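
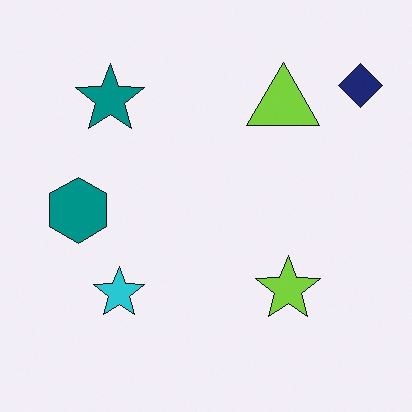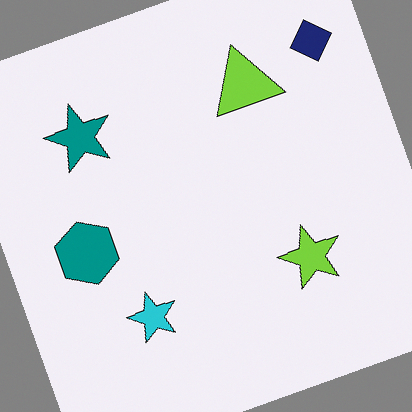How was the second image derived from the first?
The second image is the first rotated counter-clockwise by a moderate amount.

Every shape is tilted by the same angle and the image corners show triangular fill wedges — a whole-image rotation by a non-right angle.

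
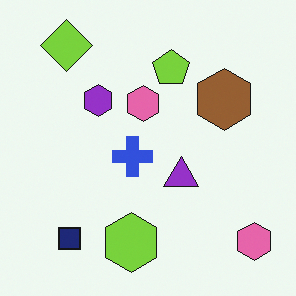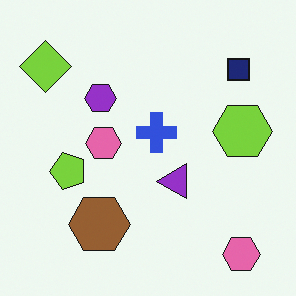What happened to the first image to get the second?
The image was transposed (reflected across the top-left ↔ bottom-right diagonal).

Shapes have swapped their row and column positions — what was in the top-right is now in the bottom-left — a diagonal reflection.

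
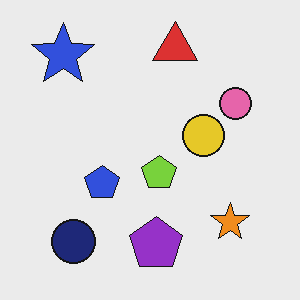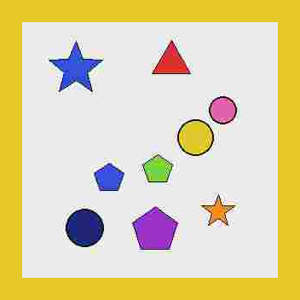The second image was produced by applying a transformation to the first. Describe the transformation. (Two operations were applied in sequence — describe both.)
It was degraded with heavy JPEG compression, then framed with a yellow border.

Blocky 8×8 compression artifacts appear around shape edges and the flat background shows ringing — characteristic JPEG degradation. A solid yellow frame runs around the edge of the second image, with the content slightly shrunk inside it.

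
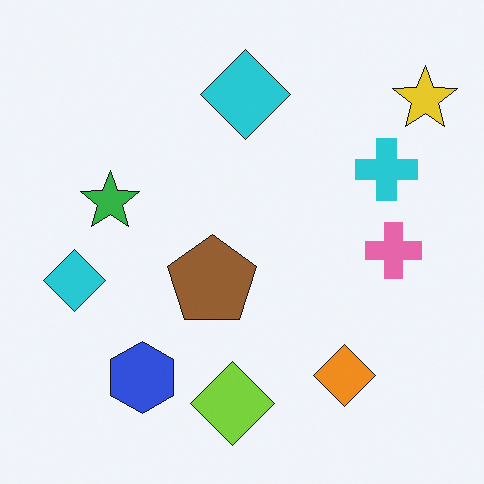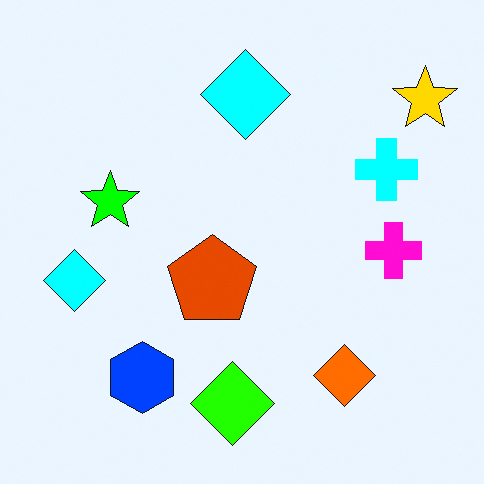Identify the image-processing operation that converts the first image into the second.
It was made much more vivid (saturation change).

All colors are more vivid — a global saturation change.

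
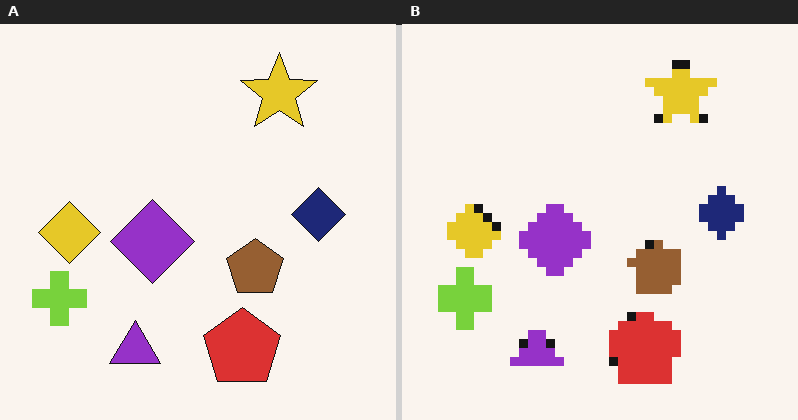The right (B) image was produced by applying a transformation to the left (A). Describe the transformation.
The right (B) image is the left (A) coarsely pixelated.

Shapes are reduced to large square blocks; fine edges and outlines are lost — a downscale-then-upscale (mosaic) effect.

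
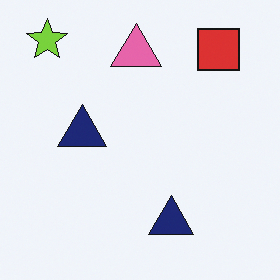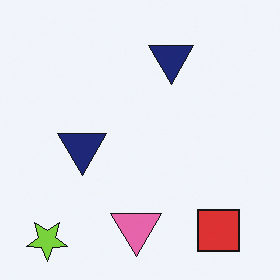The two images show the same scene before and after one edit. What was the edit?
The second image is the first flipped vertically (top ↔ bottom).

The lime star is in the top-left of the first image and the bottom-left of the second — shapes on opposite sides of the horizontal midline have swapped in a mirror flip.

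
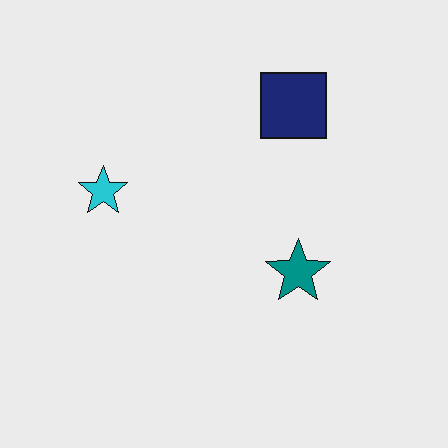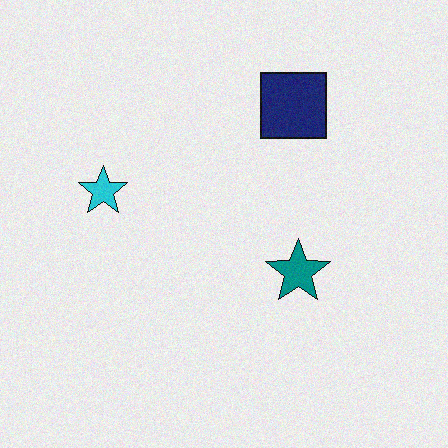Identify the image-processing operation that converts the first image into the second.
The image was degraded with subtle gaussian noise.

Random speckle covers the whole image, including the flat background.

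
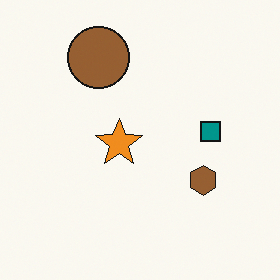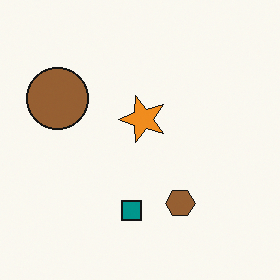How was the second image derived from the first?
This is the original image transposed (reflected across the top-left ↔ bottom-right diagonal).

Shapes have swapped their row and column positions — what was in the top-right is now in the bottom-left — a diagonal reflection.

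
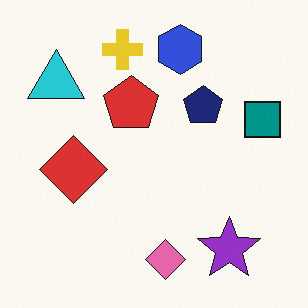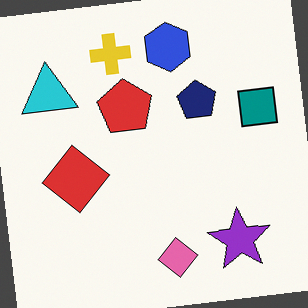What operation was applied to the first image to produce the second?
Rotated counter-clockwise by a small amount.

Every shape is tilted by the same angle and the image corners show triangular fill wedges — a whole-image rotation by a non-right angle.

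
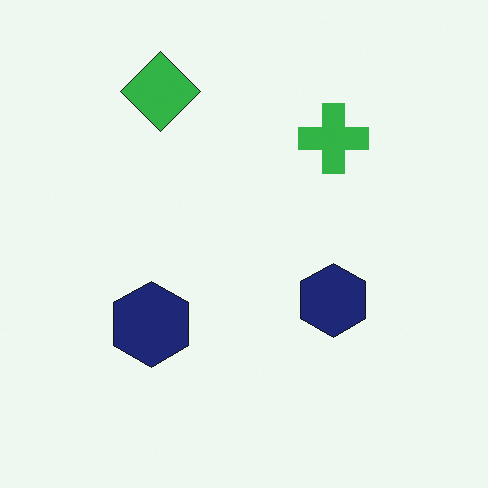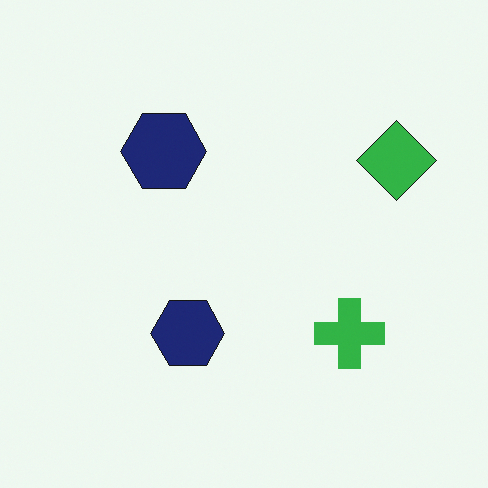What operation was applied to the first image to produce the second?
The second image is the first rotated 90° clockwise.

The green diamond sits in the top-left of the first image and the top-right of the second — consistent with a whole-image 90° clockwise rotation.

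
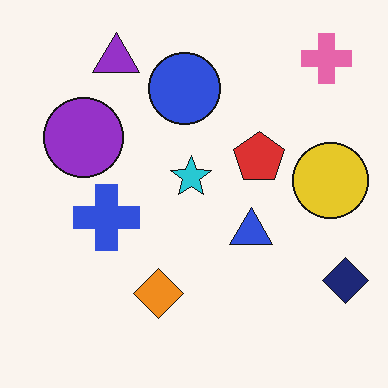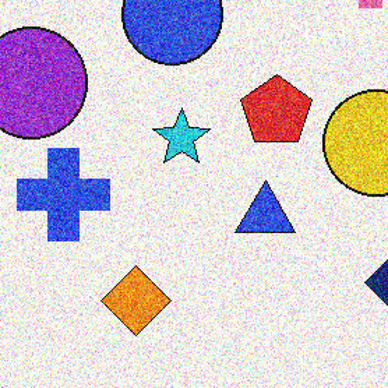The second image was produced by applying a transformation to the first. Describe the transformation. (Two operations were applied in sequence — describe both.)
Degraded with strong gaussian noise, then cropped to a modestly smaller region and rescaled.

Random speckle covers the whole image, including the flat background. The visible shapes are larger and the field of view is narrower; shapes near the original edges may be partly or wholly outside the frame — a crop-and-rescale.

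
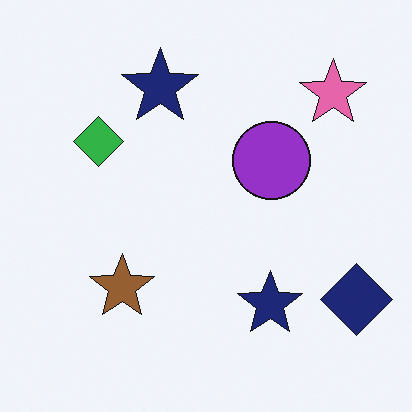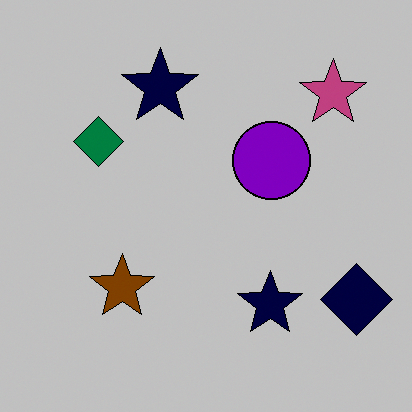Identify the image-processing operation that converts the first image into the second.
The second image is the first aggressively posterized.

Each flat color has snapped to a coarser quantized level — most visibly, the near-white background has dropped to a flat grey.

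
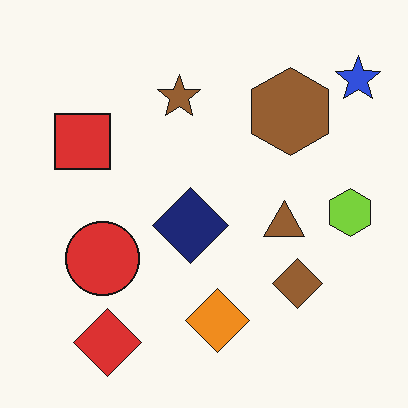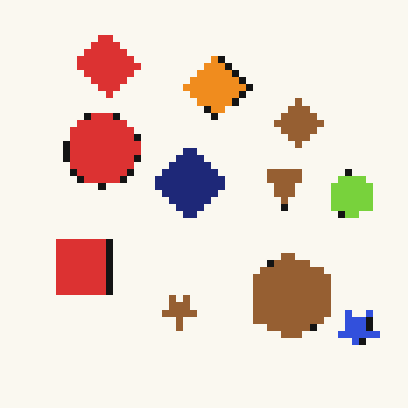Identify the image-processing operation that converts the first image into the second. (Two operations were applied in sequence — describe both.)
The transformation is: moderately pixelated, then flipped vertically (top ↔ bottom).

Shapes are reduced to large square blocks; fine edges and outlines are lost — a downscale-then-upscale (mosaic) effect. The red diamond is in the bottom-left of the first image and the top-left of the second — shapes on opposite sides of the horizontal midline have swapped in a mirror flip.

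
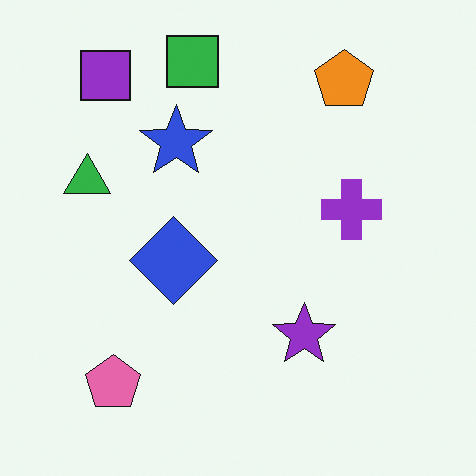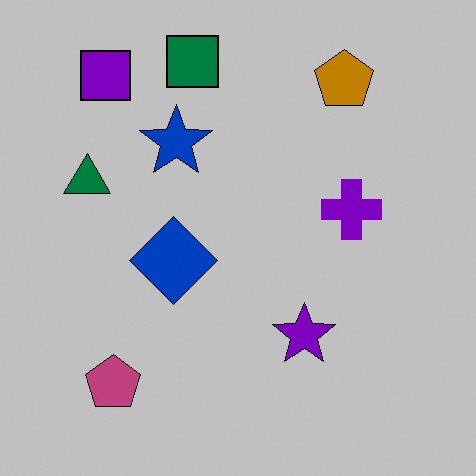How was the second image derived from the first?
The transformation is: heavily posterized to just a handful of flat colors.

Each flat color has snapped to a coarser quantized level — most visibly, the near-white background has dropped to a flat grey.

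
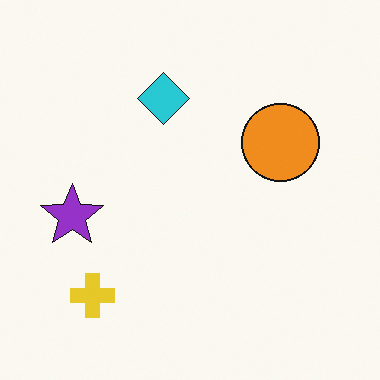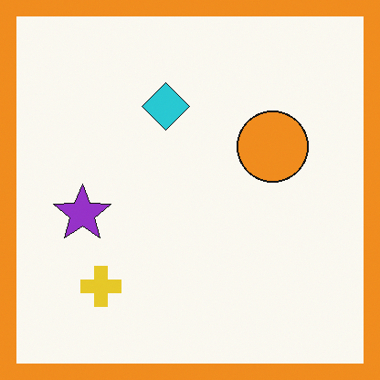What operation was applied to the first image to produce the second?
The image was framed with a orange border.

A solid orange frame runs around the edge of the second image, with the content slightly shrunk inside it.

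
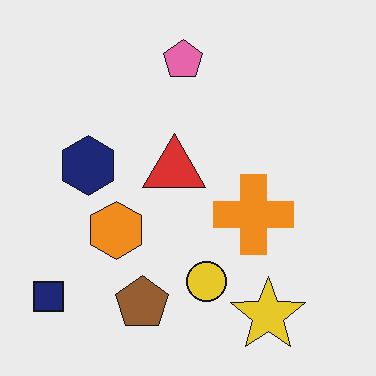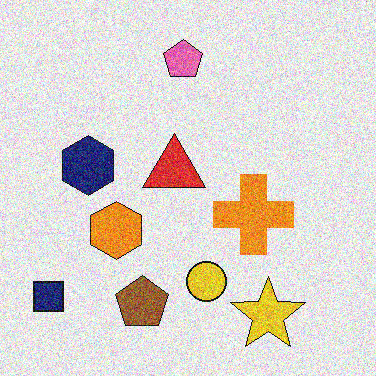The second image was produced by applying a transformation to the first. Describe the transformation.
This is the original image degraded with a thick layer of grain.

Random speckle covers the whole image, including the flat background.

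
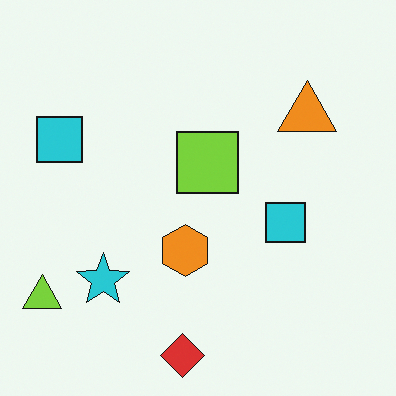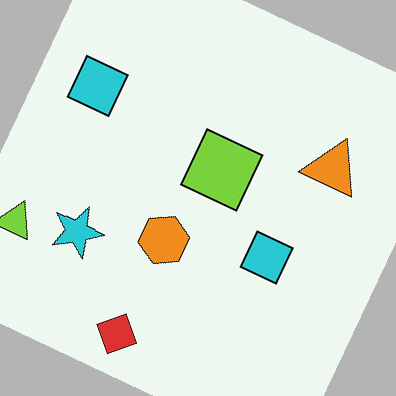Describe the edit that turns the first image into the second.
The image was rotated clockwise by a moderate amount.

Every shape is tilted by the same angle and the image corners show triangular fill wedges — a whole-image rotation by a non-right angle.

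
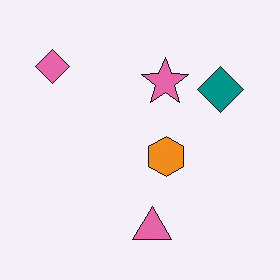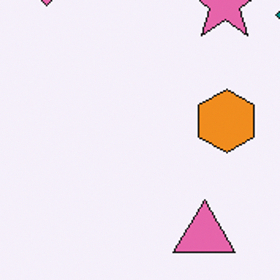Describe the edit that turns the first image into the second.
The image was cropped slightly and scaled back up.

The visible shapes are larger and the field of view is narrower; shapes near the original edges may be partly or wholly outside the frame — a crop-and-rescale.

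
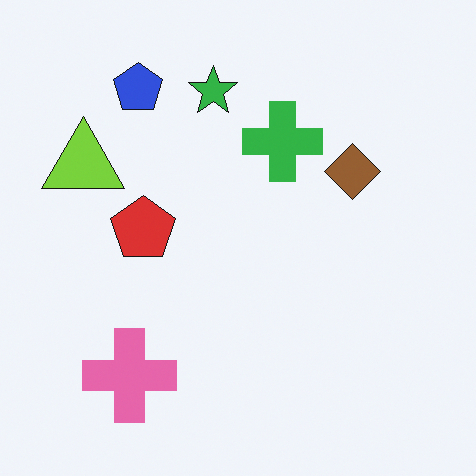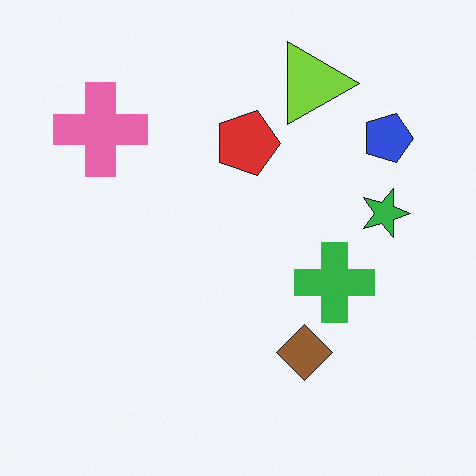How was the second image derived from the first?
The image was rotated 90° clockwise.

The blue pentagon sits in the top-left of the first image and the top-right of the second — consistent with a whole-image 90° clockwise rotation.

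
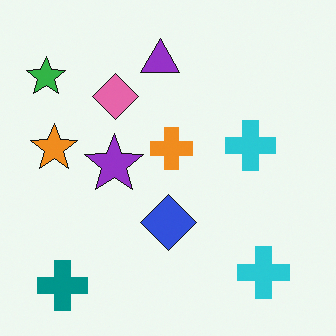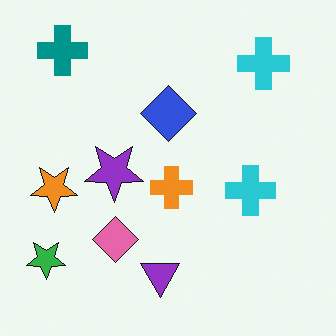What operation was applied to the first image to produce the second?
The transformation is: flipped vertically (top ↔ bottom).

The teal cross is in the bottom-left of the first image and the top-left of the second — shapes on opposite sides of the horizontal midline have swapped in a mirror flip.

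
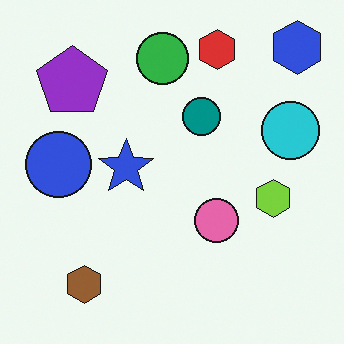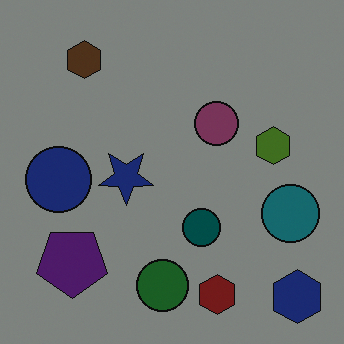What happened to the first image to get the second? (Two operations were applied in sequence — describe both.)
The transformation is: flipped vertically (top ↔ bottom), then darkened a lot.

The blue hexagon is in the top-right of the first image and the bottom-right of the second — shapes on opposite sides of the horizontal midline have swapped in a mirror flip. Every pixel — background and shapes alike — is uniformly darkened.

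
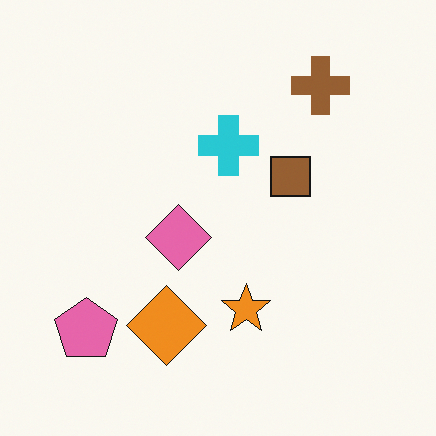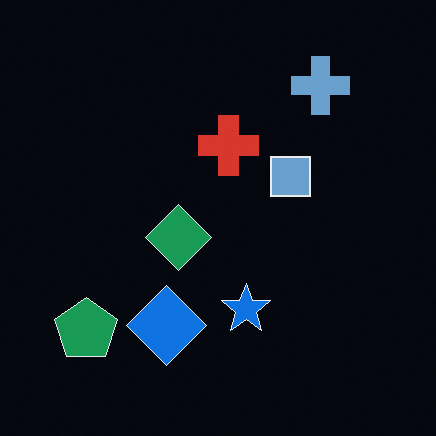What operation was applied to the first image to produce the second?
The second image is the first color-inverted (negative).

The light background has become dark and every shape's color is its complement — a photographic negative.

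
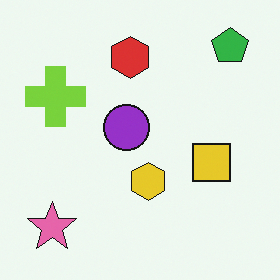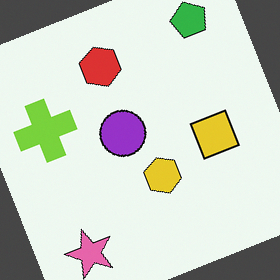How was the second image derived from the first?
The image was rotated counter-clockwise by a moderate amount.

Every shape is tilted by the same angle and the image corners show triangular fill wedges — a whole-image rotation by a non-right angle.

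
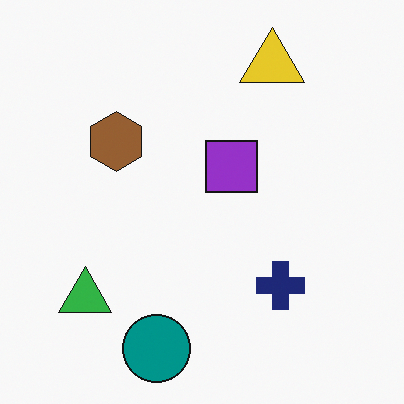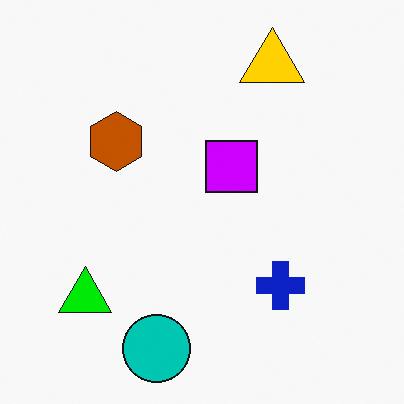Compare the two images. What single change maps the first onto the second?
The second image is the first heavily oversaturated.

All colors are more vivid — a global saturation change.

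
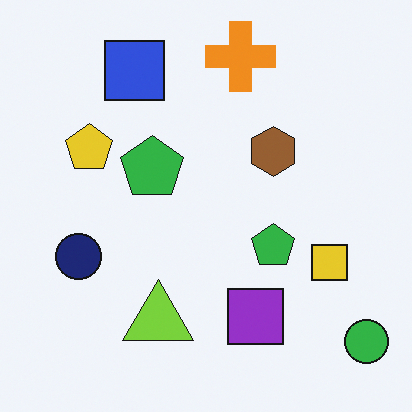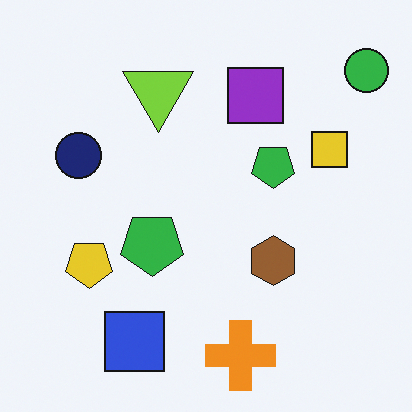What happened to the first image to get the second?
The transformation is: flipped vertically (top ↔ bottom).

The orange cross is in the top of the first image and the bottom of the second — shapes on opposite sides of the horizontal midline have swapped in a mirror flip.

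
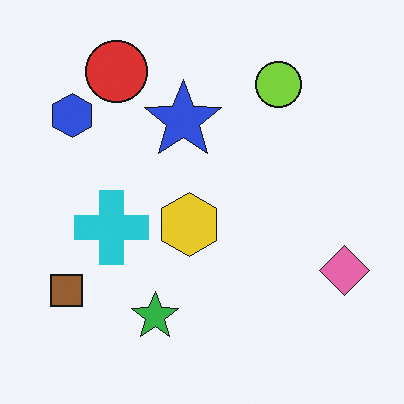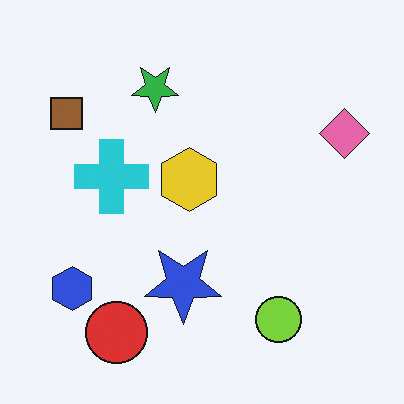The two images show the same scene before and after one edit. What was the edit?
Flipped vertically (top ↔ bottom).

The red circle is in the top-left of the first image and the bottom-left of the second — shapes on opposite sides of the horizontal midline have swapped in a mirror flip.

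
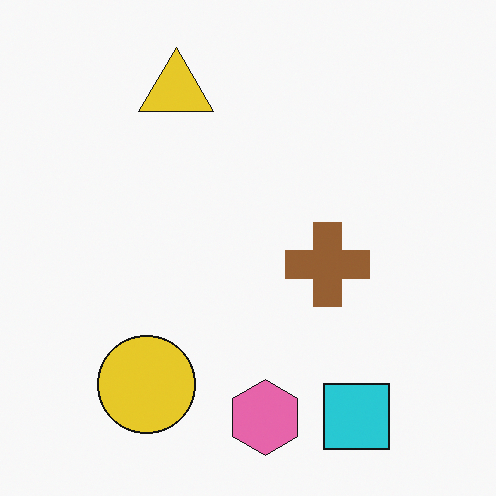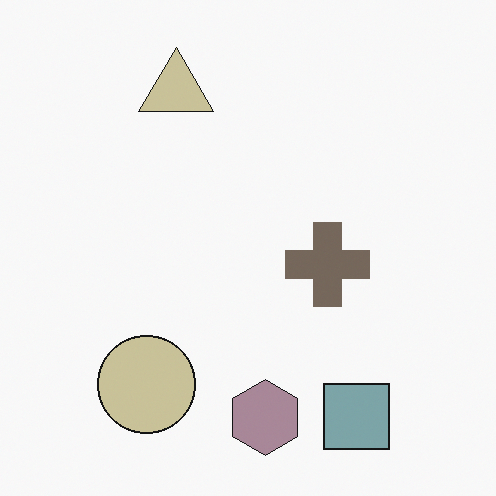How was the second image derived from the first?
It was heavily desaturated.

All colors are more muted and greyish — a global saturation change.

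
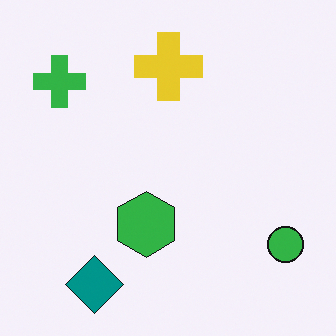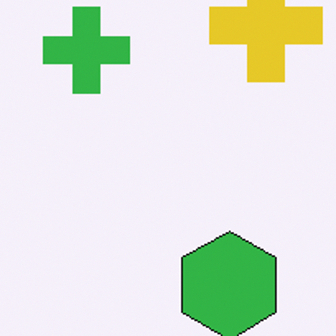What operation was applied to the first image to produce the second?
It was cropped tightly and scaled back up.

The visible shapes are larger and the field of view is narrower; shapes near the original edges may be partly or wholly outside the frame — a crop-and-rescale.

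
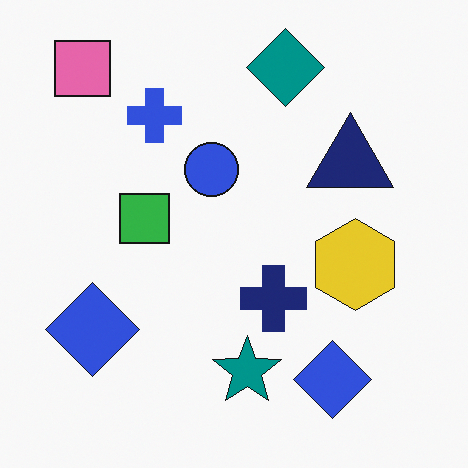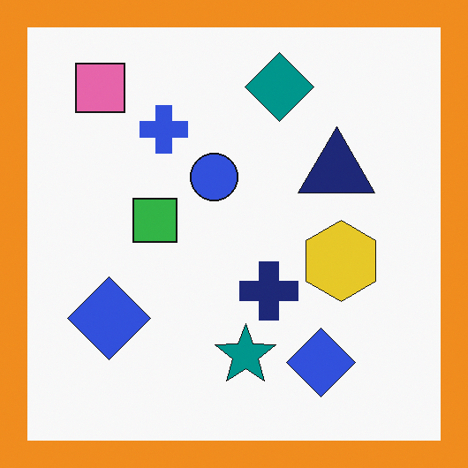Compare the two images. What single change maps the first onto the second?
The second image is the first framed with a orange border.

A solid orange frame runs around the edge of the second image, with the content slightly shrunk inside it.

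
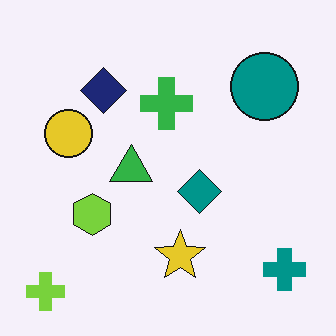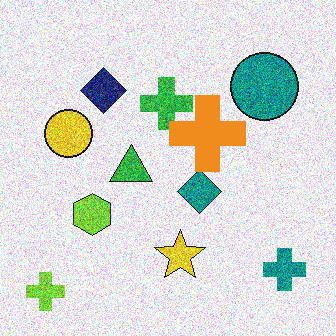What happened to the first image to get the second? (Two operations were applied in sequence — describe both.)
It was degraded with strong gaussian noise, then overlaid with an additional orange cross.

Random speckle covers the whole image, including the flat background. An orange cross appears in the second image that is absent from the first.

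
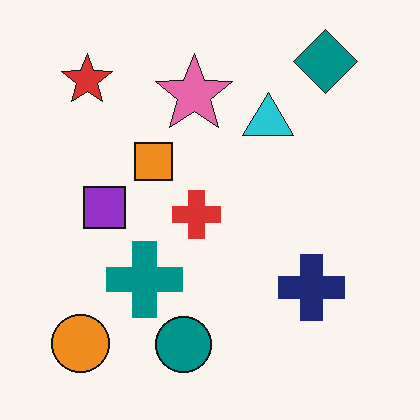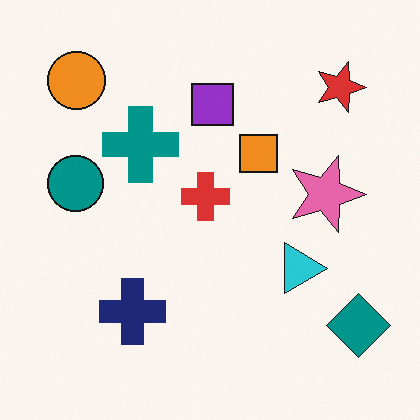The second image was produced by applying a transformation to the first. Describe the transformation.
This is the original image rotated 90° clockwise.

The teal diamond sits in the top-right of the first image and the bottom-right of the second — consistent with a whole-image 90° clockwise rotation.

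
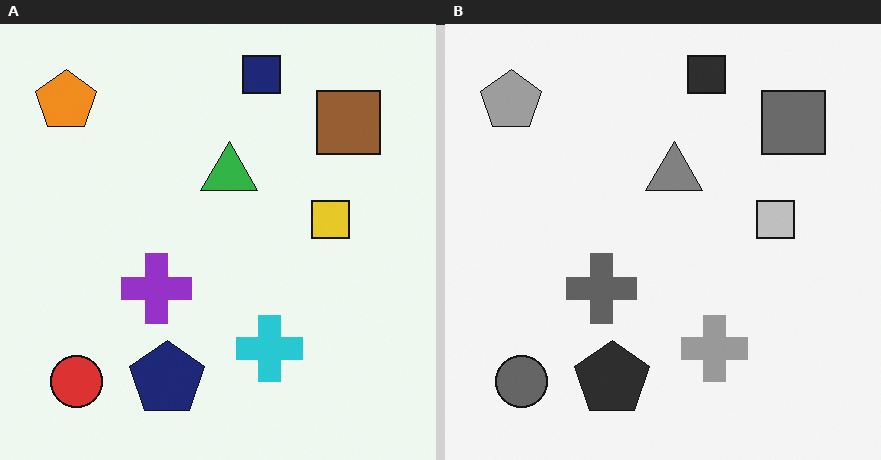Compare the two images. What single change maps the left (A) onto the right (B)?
Converted to grayscale.

All color is removed — every shape is now a shade of grey.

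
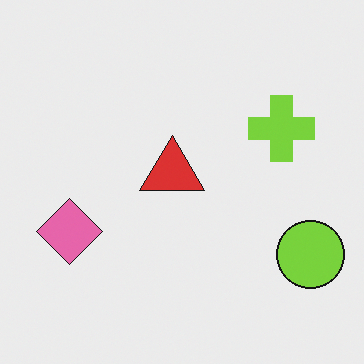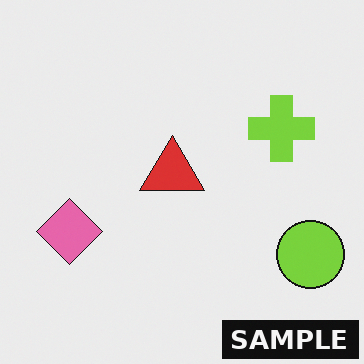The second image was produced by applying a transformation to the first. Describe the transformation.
The image was watermarked with the text "SAMPLE" in the lower-right corner.

A dark label reading "SAMPLE" appears in the lower-right corner.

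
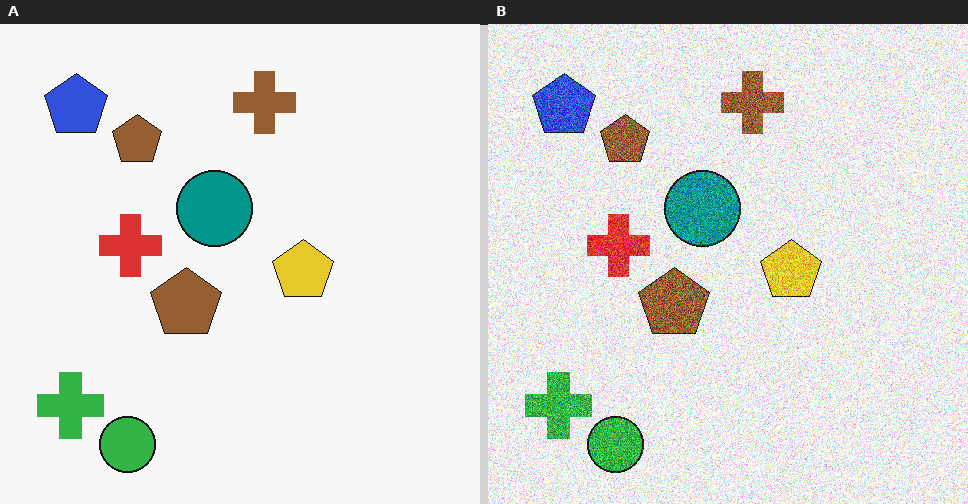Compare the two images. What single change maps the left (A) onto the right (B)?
The image was degraded with strong gaussian noise.

Random speckle covers the whole image, including the flat background.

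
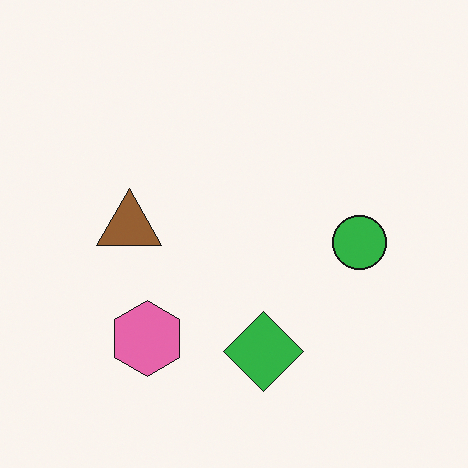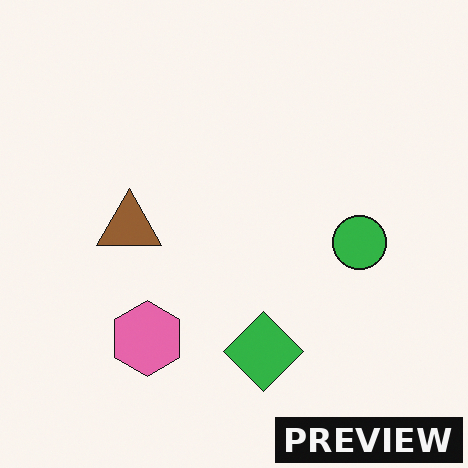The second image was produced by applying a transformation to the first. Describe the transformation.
The transformation is: watermarked with the text "PREVIEW" in the lower-right corner.

A dark label reading "PREVIEW" appears in the lower-right corner.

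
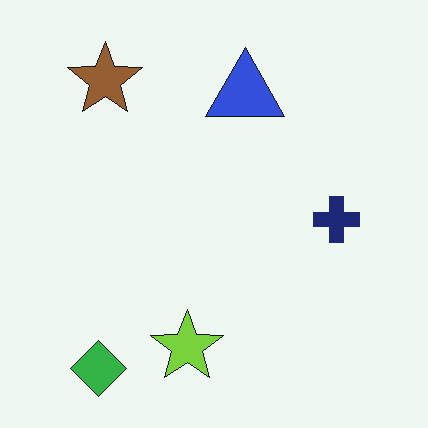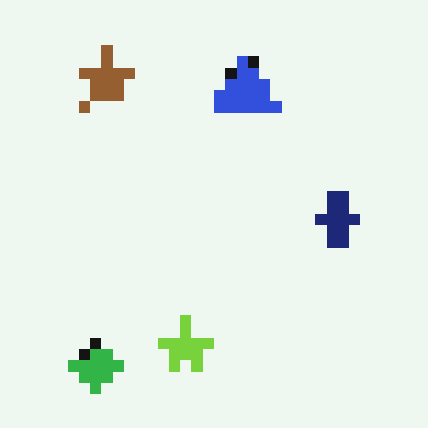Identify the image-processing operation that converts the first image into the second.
This is the original image coarsely pixelated.

Shapes are reduced to large square blocks; fine edges and outlines are lost — a downscale-then-upscale (mosaic) effect.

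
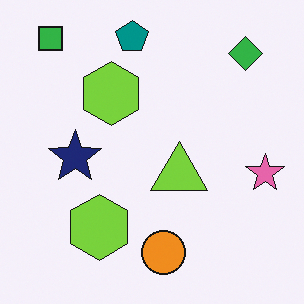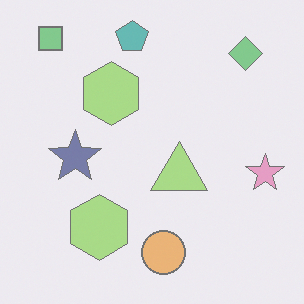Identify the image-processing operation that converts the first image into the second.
Washed out (contrast reduced).

Tones are pushed toward mid-grey across the whole image — a global contrast change.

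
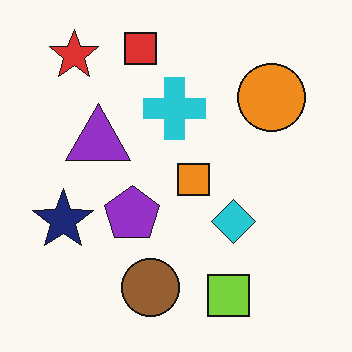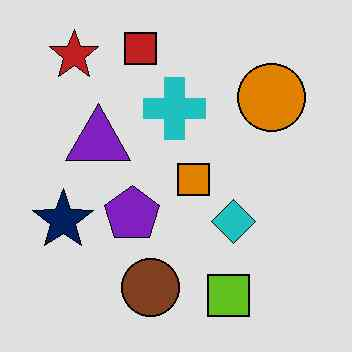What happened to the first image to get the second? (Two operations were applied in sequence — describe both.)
Posterized to a reduced palette, then given moderate JPEG compression.

Each flat color has snapped to a coarser quantized level — most visibly, the near-white background has dropped to a flat grey. Blocky 8×8 compression artifacts appear around shape edges and the flat background shows ringing — characteristic JPEG degradation.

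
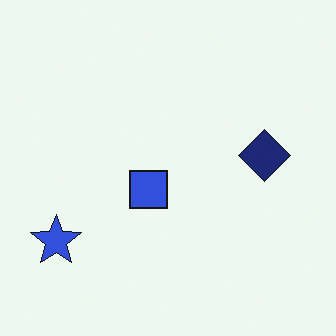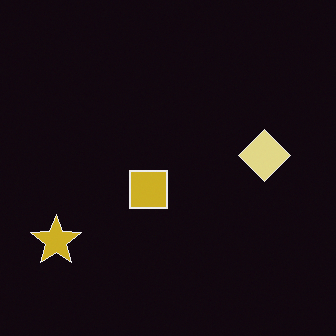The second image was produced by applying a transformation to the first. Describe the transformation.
The image was color-inverted (negative).

The light background has become dark and every shape's color is its complement — a photographic negative.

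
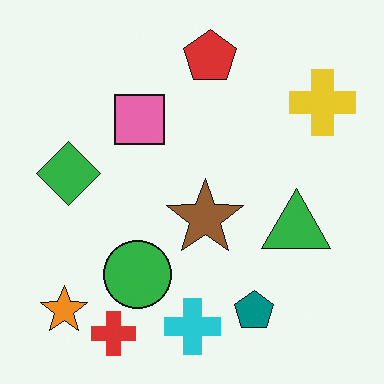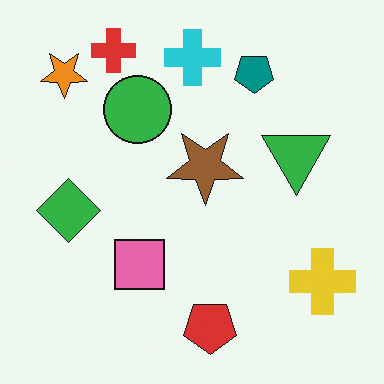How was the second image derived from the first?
It was flipped vertically (top ↔ bottom).

The red cross is in the bottom-left of the first image and the top-left of the second — shapes on opposite sides of the horizontal midline have swapped in a mirror flip.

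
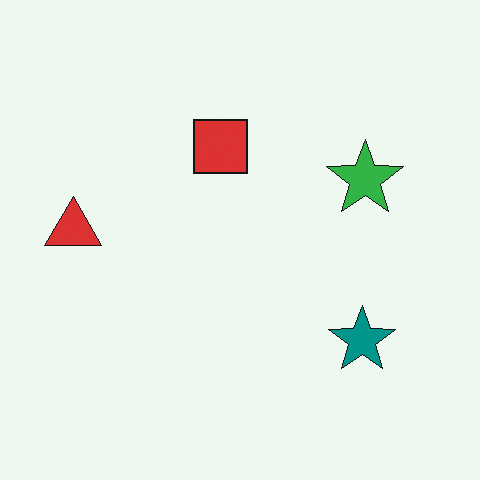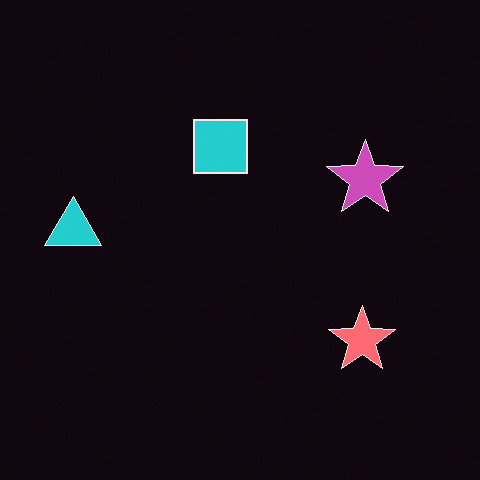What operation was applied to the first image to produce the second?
Color-inverted (negative).

The light background has become dark and every shape's color is its complement — a photographic negative.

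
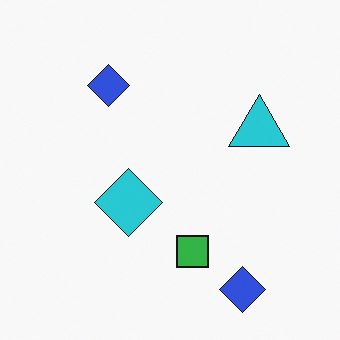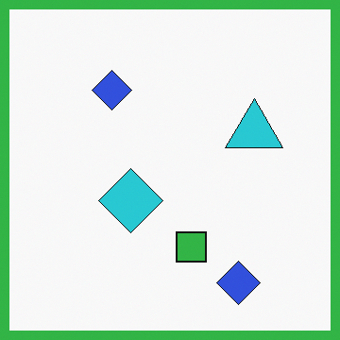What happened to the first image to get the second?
The image was framed with a green border.

A solid green frame runs around the edge of the second image, with the content slightly shrunk inside it.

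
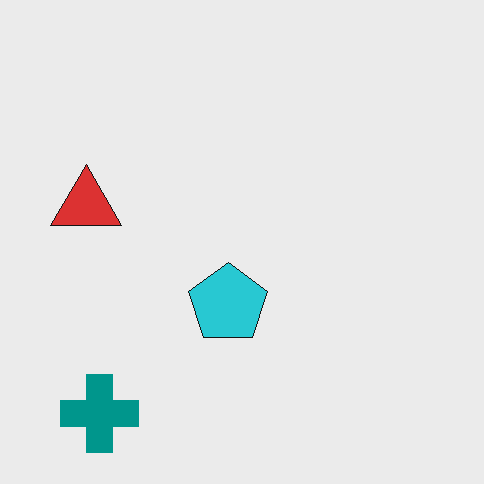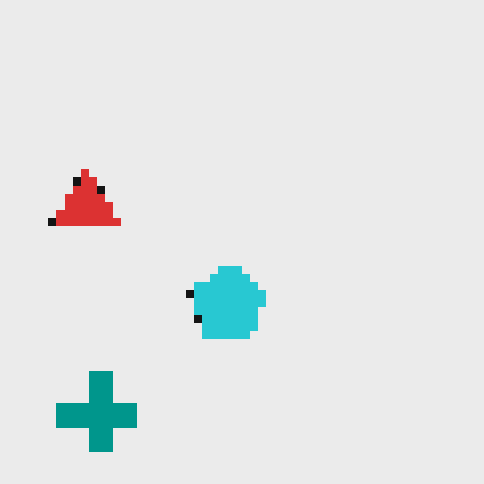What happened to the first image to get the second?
The second image is the first pixelated into visible square blocks.

Shapes are reduced to large square blocks; fine edges and outlines are lost — a downscale-then-upscale (mosaic) effect.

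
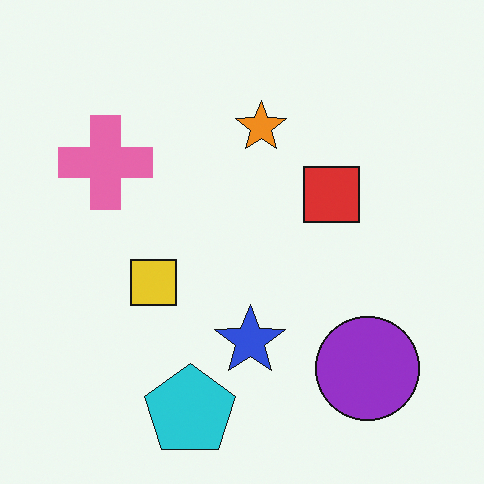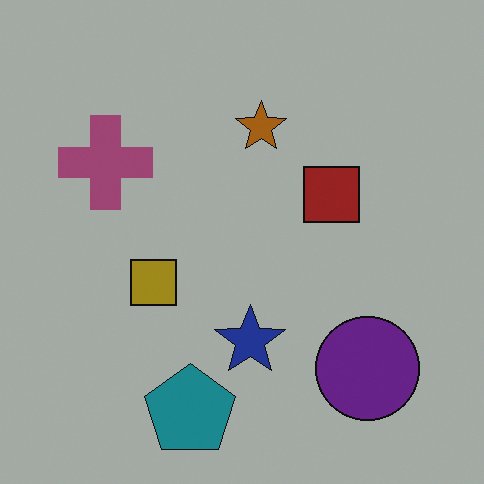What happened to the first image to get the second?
Noticeably darkened.

Every pixel — background and shapes alike — is uniformly darkened.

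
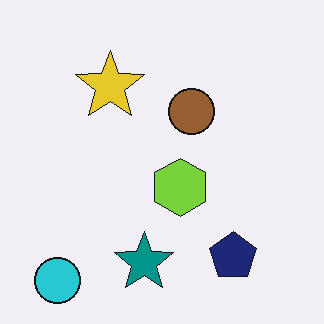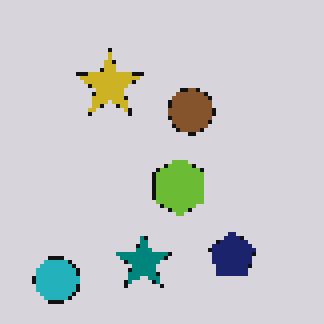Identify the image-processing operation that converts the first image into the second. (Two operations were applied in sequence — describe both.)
The transformation is: darkened a little, then lightly pixelated (a mild mosaic effect).

Every pixel — background and shapes alike — is uniformly darkened. Shapes are reduced to large square blocks; fine edges and outlines are lost — a downscale-then-upscale (mosaic) effect.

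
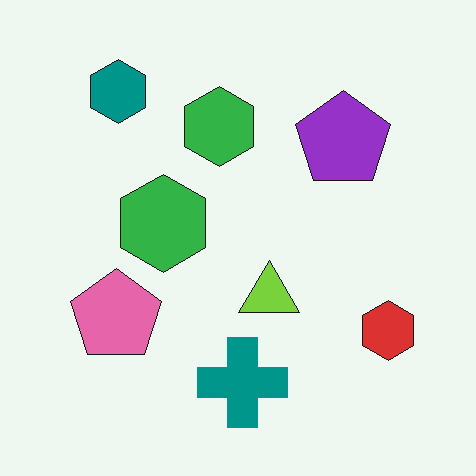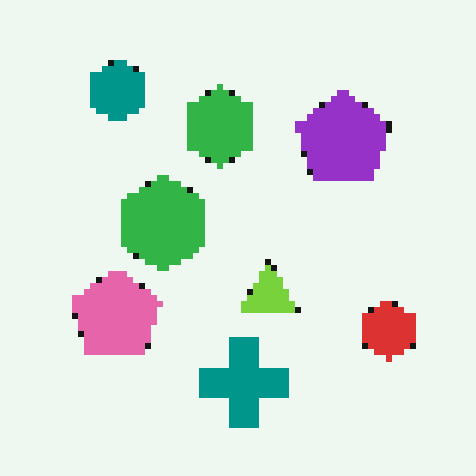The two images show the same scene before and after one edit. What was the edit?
The transformation is: pixelated into visible square blocks.

Shapes are reduced to large square blocks; fine edges and outlines are lost — a downscale-then-upscale (mosaic) effect.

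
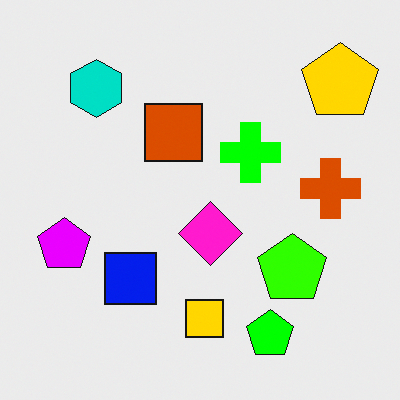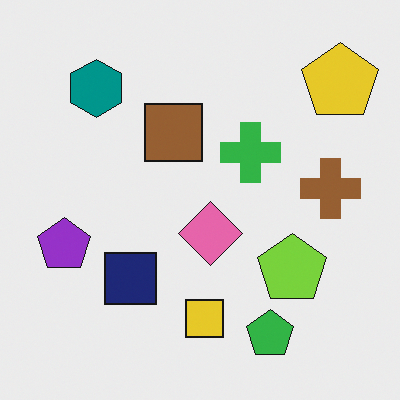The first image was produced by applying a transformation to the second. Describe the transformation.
This is the original image heavily oversaturated.

All colors are more vivid — a global saturation change.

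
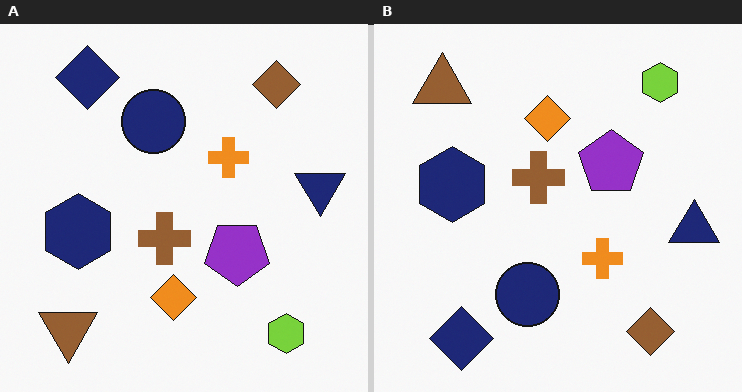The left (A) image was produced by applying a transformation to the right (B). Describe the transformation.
This is the original image flipped vertically (top ↔ bottom).

The navy diamond is in the bottom-left of the right (B) image and the top-left of the left (A) — shapes on opposite sides of the horizontal midline have swapped in a mirror flip.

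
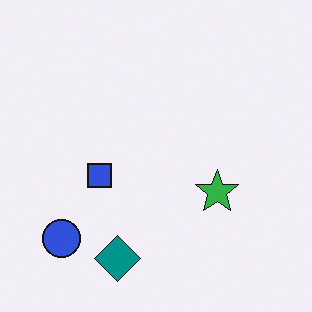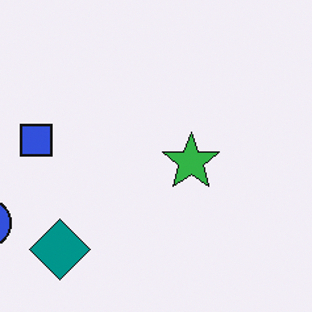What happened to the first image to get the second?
This is the original image cropped to a modestly smaller region and rescaled.

The visible shapes are larger and the field of view is narrower; shapes near the original edges may be partly or wholly outside the frame — a crop-and-rescale.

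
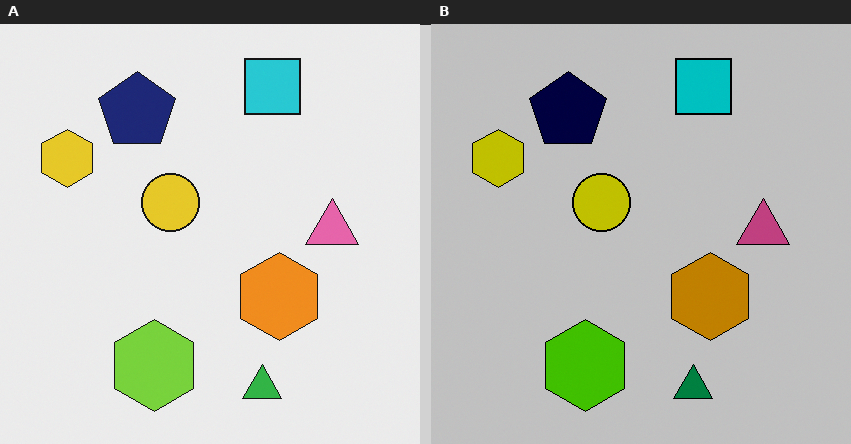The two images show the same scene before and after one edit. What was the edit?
Heavily posterized to just a handful of flat colors.

Each flat color has snapped to a coarser quantized level — most visibly, the near-white background has dropped to a flat grey.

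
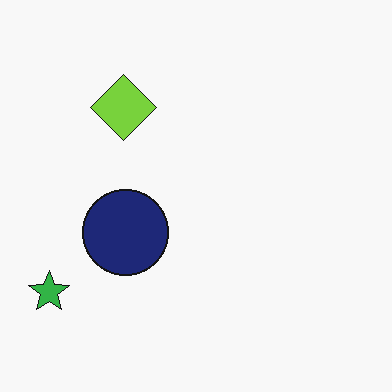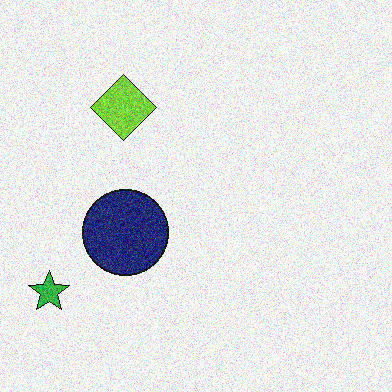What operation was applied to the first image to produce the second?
It was degraded with heavy additive noise.

Random speckle covers the whole image, including the flat background.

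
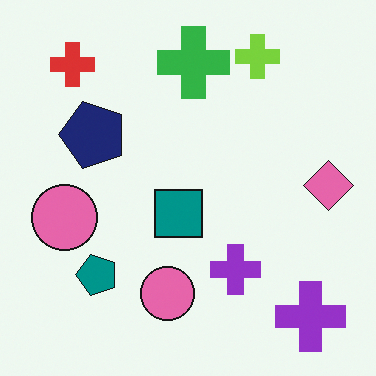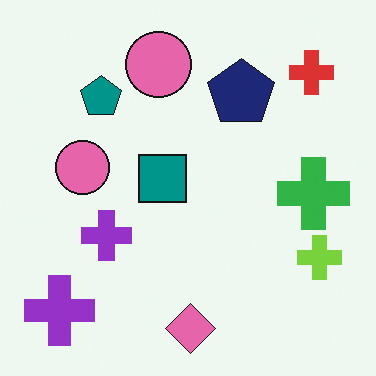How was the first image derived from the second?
Rotated 90° counter-clockwise.

The red cross sits in the top-right of the second image and the top-left of the first — consistent with a whole-image 90° counter-clockwise rotation.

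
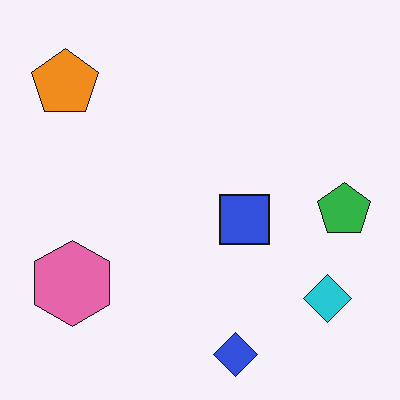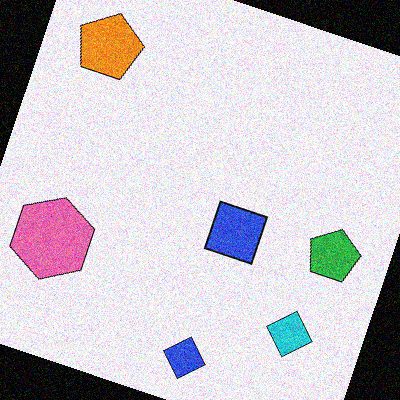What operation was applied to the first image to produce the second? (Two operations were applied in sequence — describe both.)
The image was rotated clockwise by a moderate amount, then degraded with visible gaussian noise.

Every shape is tilted by the same angle and the image corners show triangular fill wedges — a whole-image rotation by a non-right angle. Random speckle covers the whole image, including the flat background.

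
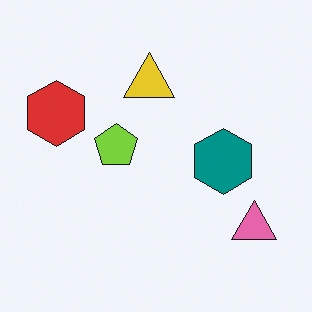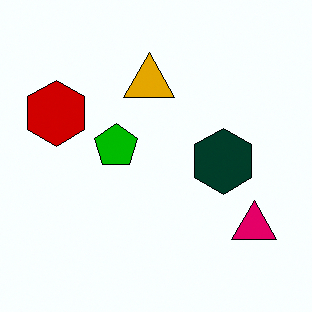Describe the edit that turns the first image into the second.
The second image is the first given much higher contrast.

Tones are pushed away from mid-grey across the whole image — a global contrast change.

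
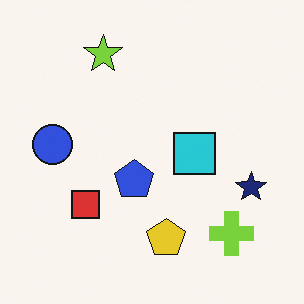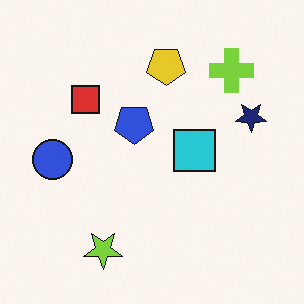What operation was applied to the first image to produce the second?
The transformation is: flipped vertically (top ↔ bottom).

The lime star is in the top of the first image and the bottom of the second — shapes on opposite sides of the horizontal midline have swapped in a mirror flip.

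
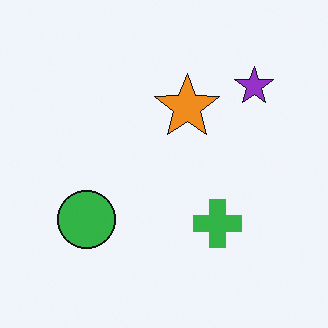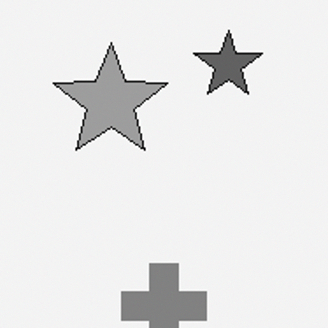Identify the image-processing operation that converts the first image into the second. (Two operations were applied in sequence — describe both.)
It was cropped to a noticeably smaller region and rescaled, then converted to grayscale.

The visible shapes are larger and the field of view is narrower; shapes near the original edges may be partly or wholly outside the frame — a crop-and-rescale. All color is removed — every shape is now a shade of grey.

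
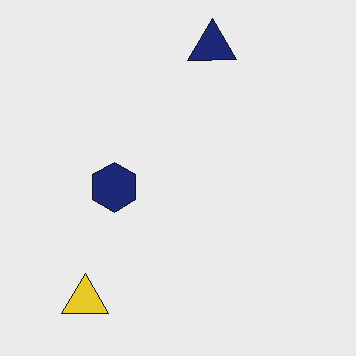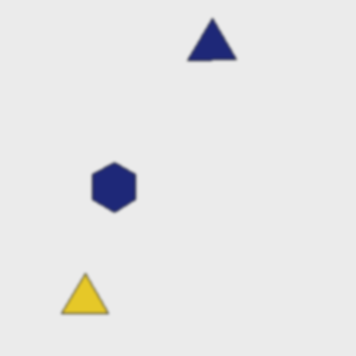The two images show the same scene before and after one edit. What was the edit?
The image was slightly softened.

Shape edges and outlines are uniformly softened across the whole image.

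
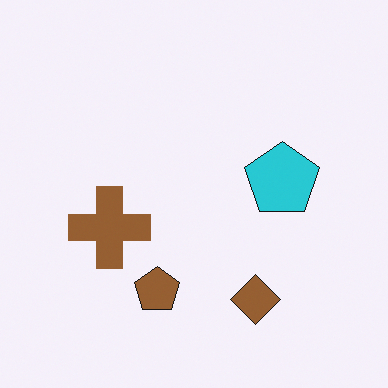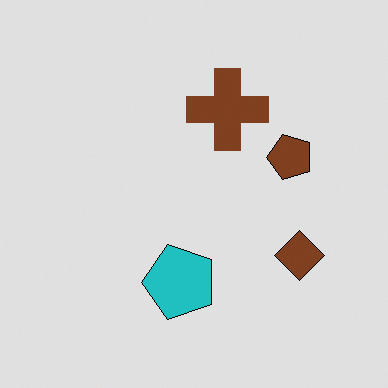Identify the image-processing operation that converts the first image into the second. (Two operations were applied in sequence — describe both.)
The second image is the first moderately posterized, then transposed (reflected across the top-left ↔ bottom-right diagonal).

Each flat color has snapped to a coarser quantized level — most visibly, the near-white background has dropped to a flat grey. Shapes have swapped their row and column positions — what was in the top-right is now in the bottom-left — a diagonal reflection.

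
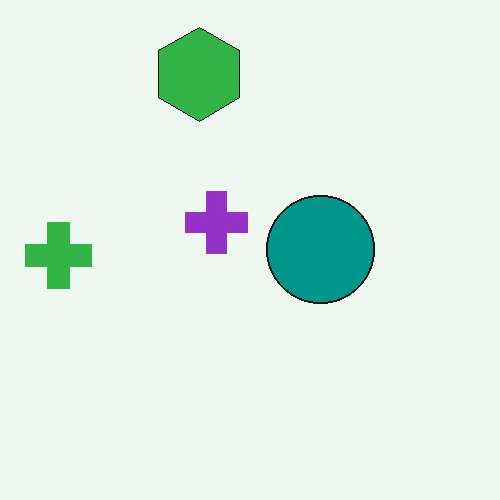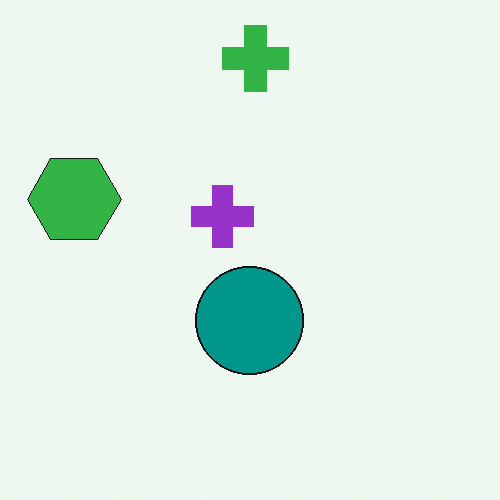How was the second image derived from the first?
It was transposed (reflected across the top-left ↔ bottom-right diagonal).

Shapes have swapped their row and column positions — what was in the top-right is now in the bottom-left — a diagonal reflection.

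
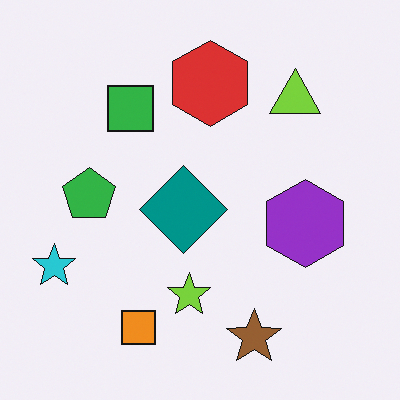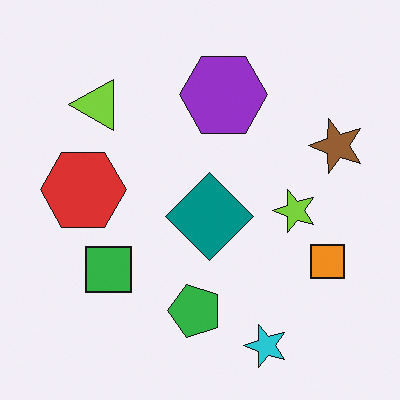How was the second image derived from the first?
It was rotated 90° counter-clockwise.

The cyan star sits in the left of the first image and the bottom of the second — consistent with a whole-image 90° counter-clockwise rotation.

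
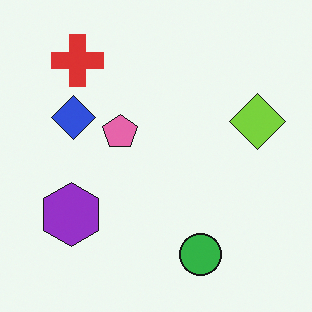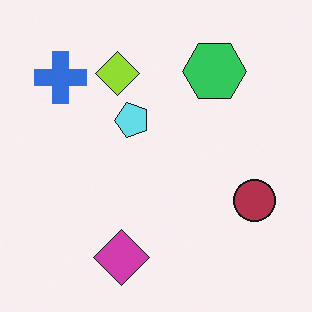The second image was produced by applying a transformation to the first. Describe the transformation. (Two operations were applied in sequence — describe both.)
The second image is the first transposed (reflected across the top-left ↔ bottom-right diagonal), then hue-shifted through roughly half the color wheel.

Shapes have swapped their row and column positions — what was in the top-right is now in the bottom-left — a diagonal reflection. Every shape's color has rotated by the same amount around the hue wheel — a uniform hue shift.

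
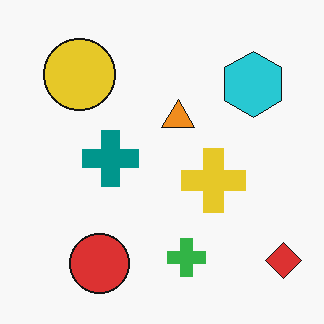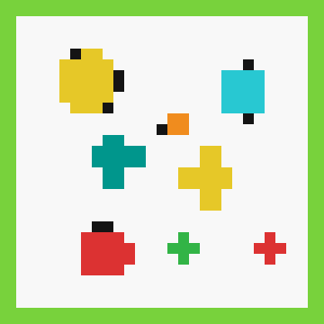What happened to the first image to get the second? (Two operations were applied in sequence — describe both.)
It was heavily pixelated into large blocks, then framed with a lime border.

Shapes are reduced to large square blocks; fine edges and outlines are lost — a downscale-then-upscale (mosaic) effect. A solid lime frame runs around the edge of the second image, with the content slightly shrunk inside it.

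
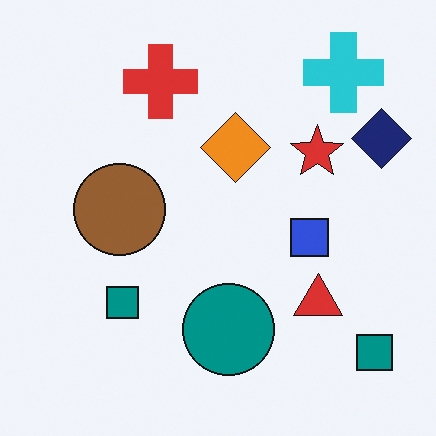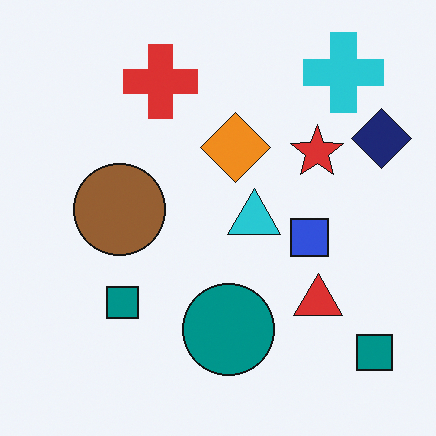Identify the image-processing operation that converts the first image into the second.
The second image is the first overlaid with an additional cyan triangle.

A cyan triangle appears in the second image that is absent from the first.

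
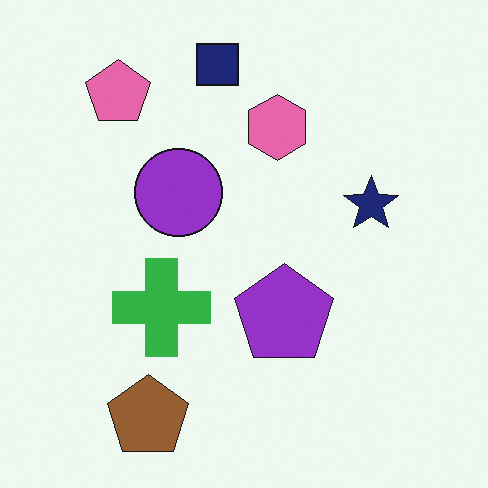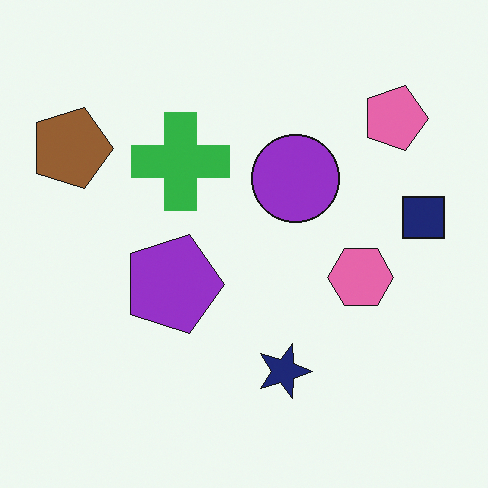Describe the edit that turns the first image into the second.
This is the original image rotated 90° clockwise.

The brown pentagon sits in the bottom-left of the first image and the top-left of the second — consistent with a whole-image 90° clockwise rotation.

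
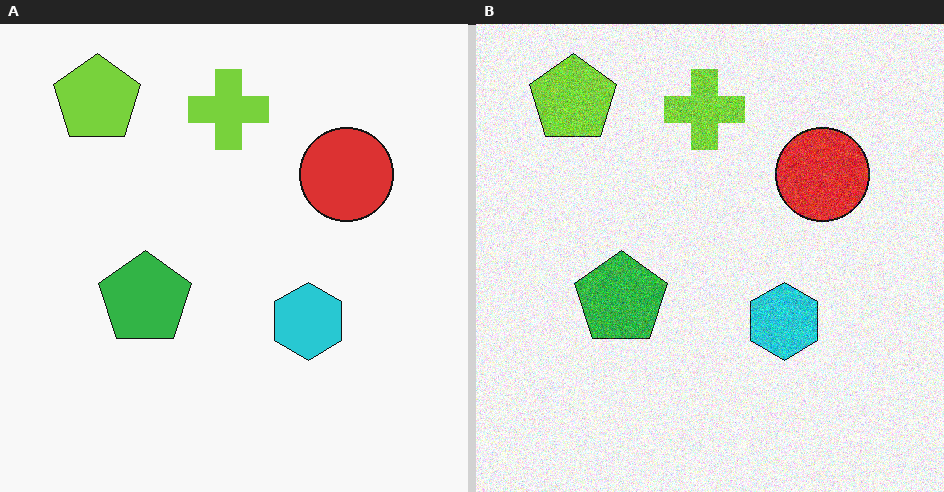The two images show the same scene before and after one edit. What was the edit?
The transformation is: degraded with visible gaussian noise.

Random speckle covers the whole image, including the flat background.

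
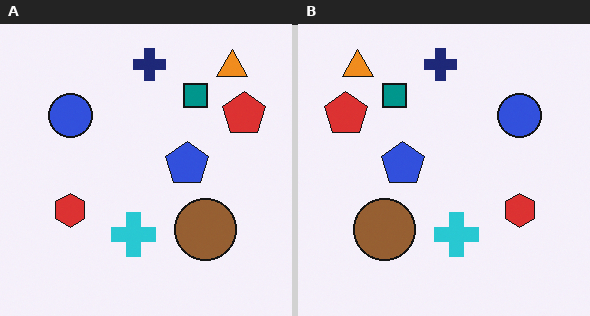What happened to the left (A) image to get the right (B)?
This is the original image flipped horizontally (left ↔ right).

The red pentagon is in the top-right of the left (A) image and the top-left of the right (B) — shapes on opposite sides of the vertical midline have swapped in a mirror flip.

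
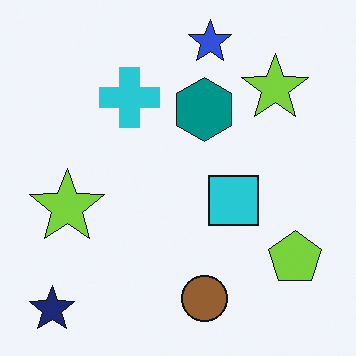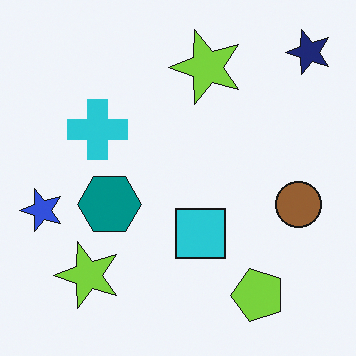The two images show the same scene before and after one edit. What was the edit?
It was transposed (reflected across the top-left ↔ bottom-right diagonal).

Shapes have swapped their row and column positions — what was in the top-right is now in the bottom-left — a diagonal reflection.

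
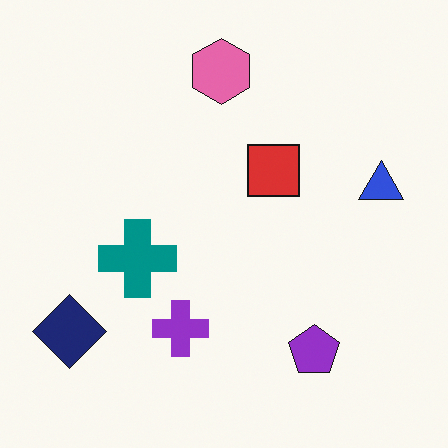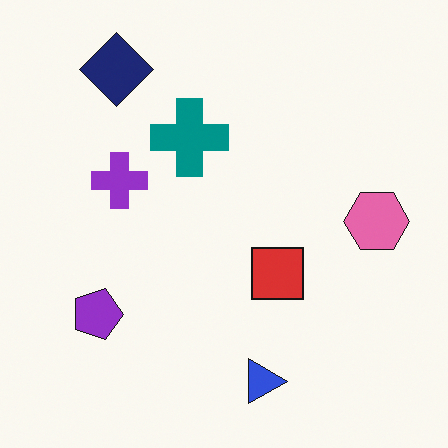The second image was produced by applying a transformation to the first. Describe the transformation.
The transformation is: rotated 90° clockwise.

The navy diamond sits in the bottom-left of the first image and the top-left of the second — consistent with a whole-image 90° clockwise rotation.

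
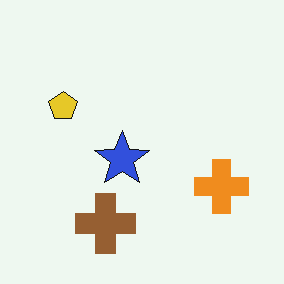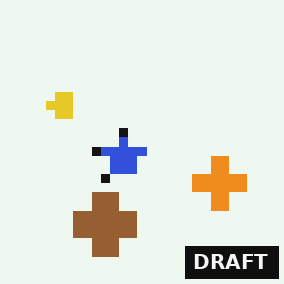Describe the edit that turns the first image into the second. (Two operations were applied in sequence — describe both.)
This is the original image heavily pixelated into large blocks, then watermarked with the text "DRAFT" in the lower-right corner.

Shapes are reduced to large square blocks; fine edges and outlines are lost — a downscale-then-upscale (mosaic) effect. A dark label reading "DRAFT" appears in the lower-right corner.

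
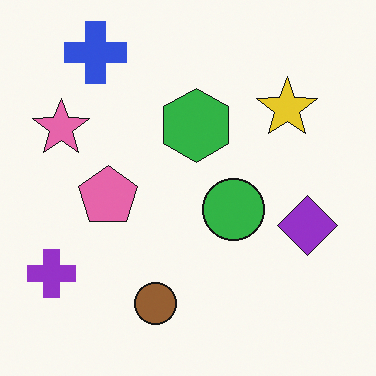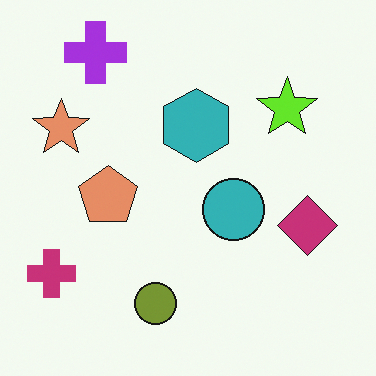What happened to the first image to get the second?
This is the original image hue-shifted slightly.

Every shape's color has rotated by the same amount around the hue wheel — a uniform hue shift.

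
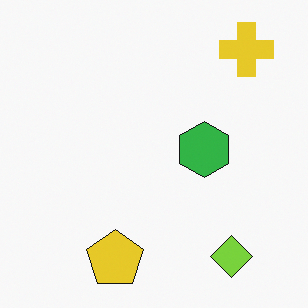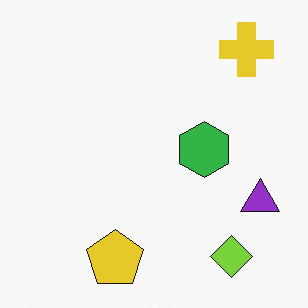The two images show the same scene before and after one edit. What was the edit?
The image was overlaid with an additional purple triangle.

A purple triangle appears in the second image that is absent from the first.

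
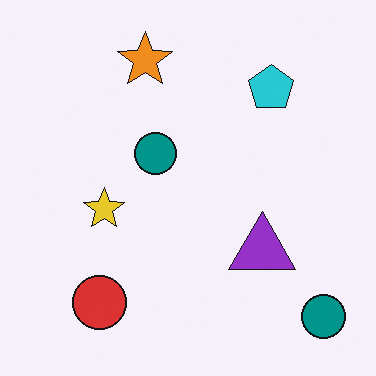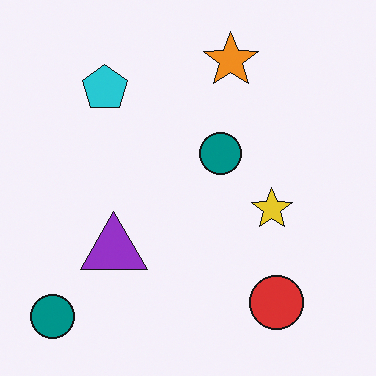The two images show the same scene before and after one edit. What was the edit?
The second image is the first flipped horizontally (left ↔ right).

The red circle is in the bottom-left of the first image and the bottom-right of the second — shapes on opposite sides of the vertical midline have swapped in a mirror flip.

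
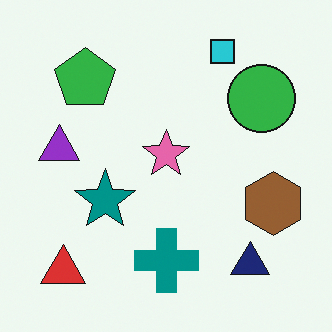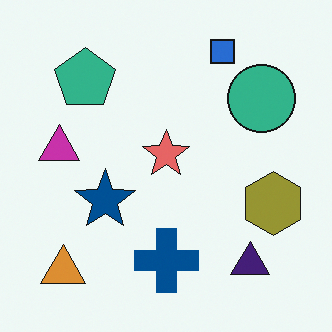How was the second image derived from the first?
The second image is the first hue-shifted by a small amount.

Every shape's color has rotated by the same amount around the hue wheel — a uniform hue shift.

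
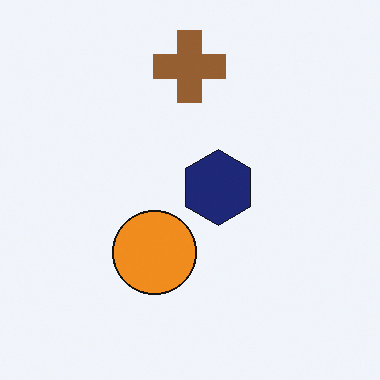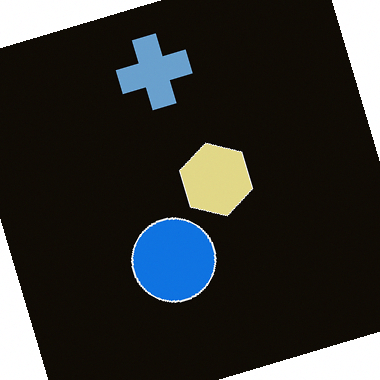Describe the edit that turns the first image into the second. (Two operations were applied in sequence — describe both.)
Rotated counter-clockwise by a moderate amount, then color-inverted (negative).

Every shape is tilted by the same angle and the image corners show triangular fill wedges — a whole-image rotation by a non-right angle. The light background has become dark and every shape's color is its complement — a photographic negative.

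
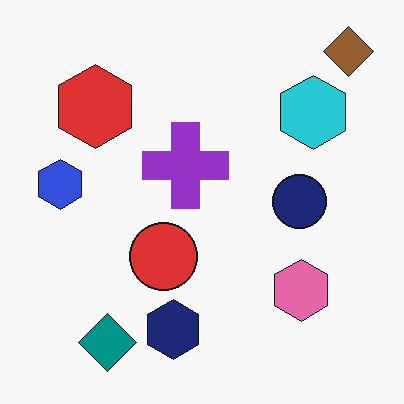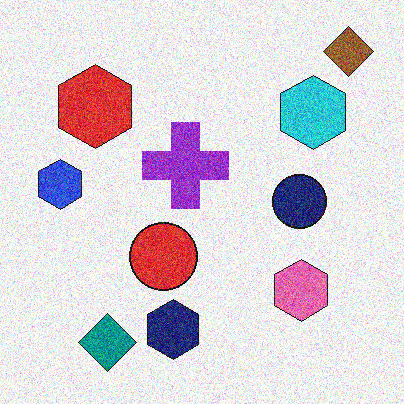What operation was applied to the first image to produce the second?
It was degraded with a thick layer of grain.

Random speckle covers the whole image, including the flat background.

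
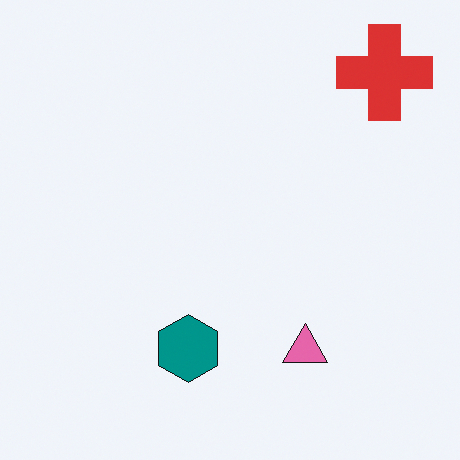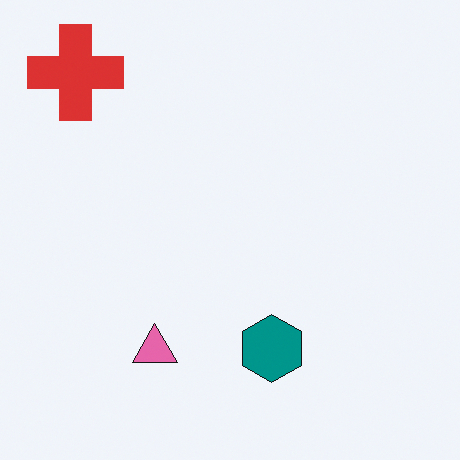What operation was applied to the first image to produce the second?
The second image is the first flipped horizontally (left ↔ right).

The red cross is in the top-right of the first image and the top-left of the second — shapes on opposite sides of the vertical midline have swapped in a mirror flip.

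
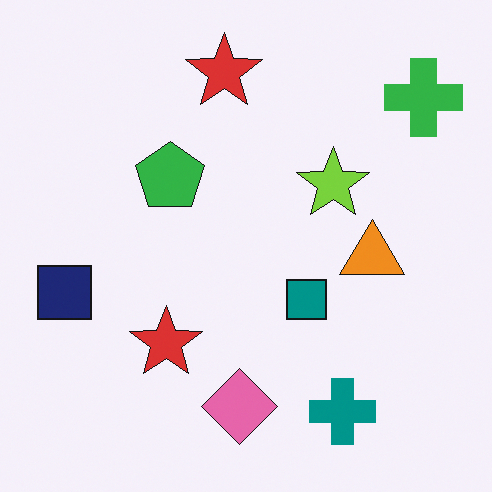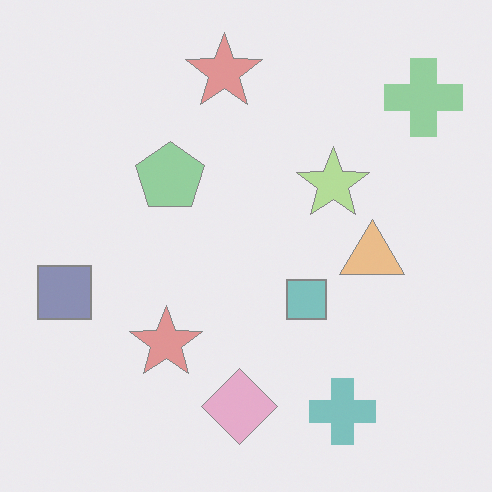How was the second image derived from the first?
The transformation is: washed out (contrast reduced).

Tones are pushed toward mid-grey across the whole image — a global contrast change.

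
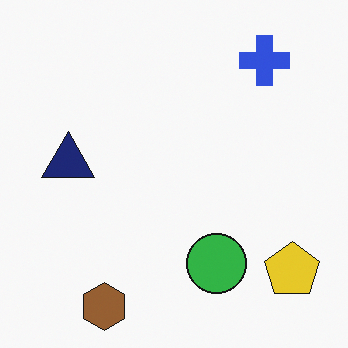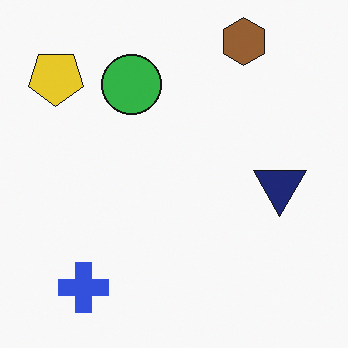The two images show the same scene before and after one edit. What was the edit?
The second image is the first rotated 180°.

The yellow pentagon sits in the bottom-right of the first image and the top-left of the second — consistent with a whole-image 180° rotation.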